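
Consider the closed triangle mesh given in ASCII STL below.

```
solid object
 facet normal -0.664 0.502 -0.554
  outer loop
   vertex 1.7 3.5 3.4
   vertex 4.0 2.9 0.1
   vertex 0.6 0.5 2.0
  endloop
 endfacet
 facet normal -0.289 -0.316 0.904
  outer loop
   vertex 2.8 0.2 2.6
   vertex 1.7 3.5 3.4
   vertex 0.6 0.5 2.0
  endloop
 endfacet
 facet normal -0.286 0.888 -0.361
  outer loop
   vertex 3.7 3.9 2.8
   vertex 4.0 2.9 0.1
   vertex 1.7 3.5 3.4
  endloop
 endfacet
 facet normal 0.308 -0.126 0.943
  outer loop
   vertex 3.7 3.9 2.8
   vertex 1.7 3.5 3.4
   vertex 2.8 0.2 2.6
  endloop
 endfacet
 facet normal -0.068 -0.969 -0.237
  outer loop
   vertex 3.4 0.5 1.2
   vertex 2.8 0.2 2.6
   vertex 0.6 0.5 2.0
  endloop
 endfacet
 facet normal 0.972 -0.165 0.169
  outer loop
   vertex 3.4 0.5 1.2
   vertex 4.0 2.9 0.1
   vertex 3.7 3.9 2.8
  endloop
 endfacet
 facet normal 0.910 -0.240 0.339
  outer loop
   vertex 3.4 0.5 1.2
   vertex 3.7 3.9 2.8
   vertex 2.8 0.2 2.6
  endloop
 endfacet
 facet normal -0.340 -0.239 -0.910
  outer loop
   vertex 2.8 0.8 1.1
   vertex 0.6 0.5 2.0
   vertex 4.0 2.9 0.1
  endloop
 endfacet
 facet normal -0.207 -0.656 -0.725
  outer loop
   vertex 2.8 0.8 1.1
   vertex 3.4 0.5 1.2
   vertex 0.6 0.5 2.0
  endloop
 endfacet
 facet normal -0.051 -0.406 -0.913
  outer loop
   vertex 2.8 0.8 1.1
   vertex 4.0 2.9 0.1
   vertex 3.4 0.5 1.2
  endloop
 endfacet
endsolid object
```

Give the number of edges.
15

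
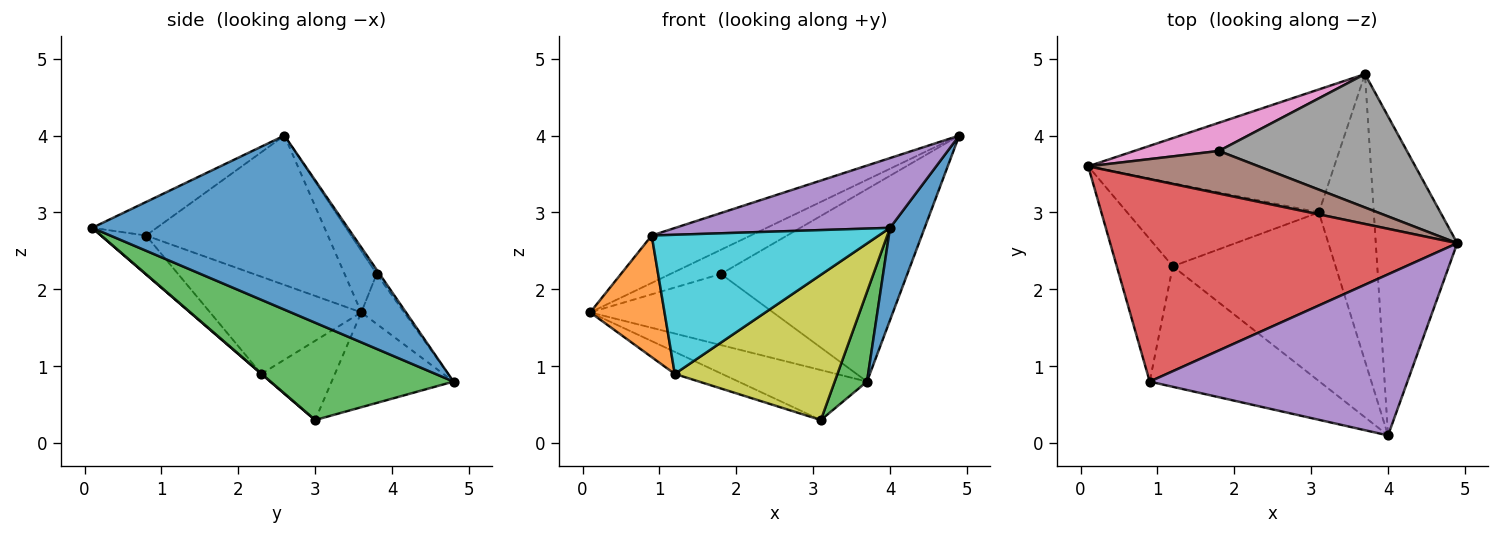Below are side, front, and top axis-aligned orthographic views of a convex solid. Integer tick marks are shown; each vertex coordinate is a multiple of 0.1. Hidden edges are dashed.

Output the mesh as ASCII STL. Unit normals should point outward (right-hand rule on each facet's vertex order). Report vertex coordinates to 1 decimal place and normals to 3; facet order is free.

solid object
 facet normal 0.899 -0.122 -0.421
  outer loop
   vertex 3.7 4.8 0.8
   vertex 4.9 2.6 4.0
   vertex 4.0 0.1 2.8
  endloop
 endfacet
 facet normal -0.336 0.354 -0.873
  outer loop
   vertex 3.1 3.0 0.3
   vertex 0.1 3.6 1.7
   vertex 3.7 4.8 0.8
  endloop
 endfacet
 facet normal 0.861 -0.152 -0.486
  outer loop
   vertex 3.1 3.0 0.3
   vertex 3.7 4.8 0.8
   vertex 4.0 0.1 2.8
  endloop
 endfacet
 facet normal -0.386 0.210 0.898
  outer loop
   vertex 0.9 0.8 2.7
   vertex 4.9 2.6 4.0
   vertex 0.1 3.6 1.7
  endloop
 endfacet
 facet normal -0.119 -0.395 0.911
  outer loop
   vertex 0.9 0.8 2.7
   vertex 4.0 0.1 2.8
   vertex 4.9 2.6 4.0
  endloop
 endfacet
 facet normal -0.299 0.471 0.830
  outer loop
   vertex 1.8 3.8 2.2
   vertex 0.1 3.6 1.7
   vertex 4.9 2.6 4.0
  endloop
 endfacet
 facet normal -0.213 0.908 0.360
  outer loop
   vertex 1.8 3.8 2.2
   vertex 3.7 4.8 0.8
   vertex 0.1 3.6 1.7
  endloop
 endfacet
 facet normal -0.013 0.822 0.570
  outer loop
   vertex 1.8 3.8 2.2
   vertex 4.9 2.6 4.0
   vertex 3.7 4.8 0.8
  endloop
 endfacet
 facet normal 0.001 -0.653 -0.758
  outer loop
   vertex 1.2 2.3 0.9
   vertex 3.1 3.0 0.3
   vertex 4.0 0.1 2.8
  endloop
 endfacet
 facet normal -0.148 -0.748 -0.648
  outer loop
   vertex 1.2 2.3 0.9
   vertex 4.0 0.1 2.8
   vertex 0.9 0.8 2.7
  endloop
 endfacet
 facet normal -0.371 0.238 -0.897
  outer loop
   vertex 1.2 2.3 0.9
   vertex 0.1 3.6 1.7
   vertex 3.1 3.0 0.3
  endloop
 endfacet
 facet normal -0.797 -0.392 -0.459
  outer loop
   vertex 1.2 2.3 0.9
   vertex 0.9 0.8 2.7
   vertex 0.1 3.6 1.7
  endloop
 endfacet
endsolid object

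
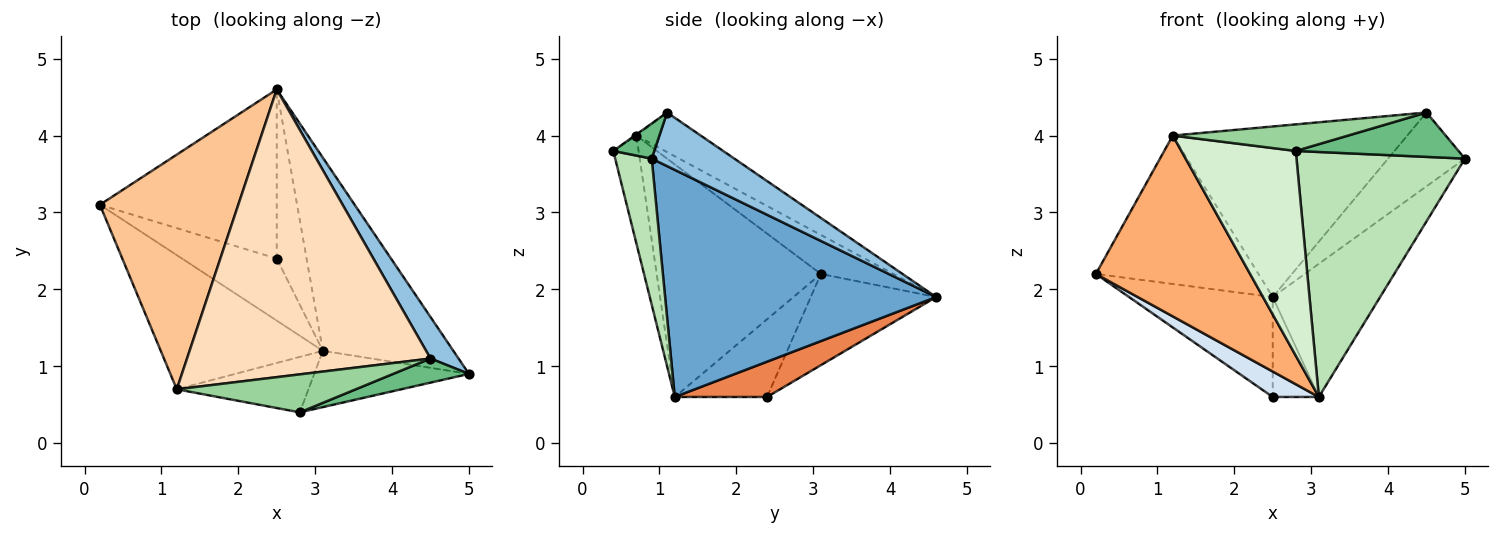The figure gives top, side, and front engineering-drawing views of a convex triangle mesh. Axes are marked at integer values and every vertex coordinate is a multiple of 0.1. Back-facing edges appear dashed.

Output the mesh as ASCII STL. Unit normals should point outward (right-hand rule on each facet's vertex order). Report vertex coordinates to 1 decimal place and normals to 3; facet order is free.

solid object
 facet normal 0.820 0.325 -0.471
  outer loop
   vertex 3.1 1.2 0.6
   vertex 2.5 4.6 1.9
   vertex 5.0 0.9 3.7
  endloop
 endfacet
 facet normal 0.684 0.636 0.358
  outer loop
   vertex 4.5 1.1 4.3
   vertex 5.0 0.9 3.7
   vertex 2.5 4.6 1.9
  endloop
 endfacet
 facet normal -0.406 0.465 -0.787
  outer loop
   vertex 2.5 2.4 0.6
   vertex 0.2 3.1 2.2
   vertex 2.5 4.6 1.9
  endloop
 endfacet
 facet normal -0.605 -0.302 -0.737
  outer loop
   vertex 2.5 2.4 0.6
   vertex 3.1 1.2 0.6
   vertex 0.2 3.1 2.2
  endloop
 endfacet
 facet normal 0.713 0.357 -0.603
  outer loop
   vertex 2.5 2.4 0.6
   vertex 2.5 4.6 1.9
   vertex 3.1 1.2 0.6
  endloop
 endfacet
 facet normal -0.650 -0.610 -0.453
  outer loop
   vertex 1.2 0.7 4.0
   vertex 0.2 3.1 2.2
   vertex 3.1 1.2 0.6
  endloop
 endfacet
 facet normal -0.232 0.520 0.822
  outer loop
   vertex 1.2 0.7 4.0
   vertex 2.5 4.6 1.9
   vertex 0.2 3.1 2.2
  endloop
 endfacet
 facet normal -0.139 0.505 0.852
  outer loop
   vertex 1.2 0.7 4.0
   vertex 4.5 1.1 4.3
   vertex 2.5 4.6 1.9
  endloop
 endfacet
 facet normal 0.216 -0.858 0.466
  outer loop
   vertex 2.8 0.4 3.8
   vertex 5.0 0.9 3.7
   vertex 4.5 1.1 4.3
  endloop
 endfacet
 facet normal -0.005 -0.573 0.819
  outer loop
   vertex 2.8 0.4 3.8
   vertex 4.5 1.1 4.3
   vertex 1.2 0.7 4.0
  endloop
 endfacet
 facet normal 0.207 -0.954 -0.219
  outer loop
   vertex 2.8 0.4 3.8
   vertex 3.1 1.2 0.6
   vertex 5.0 0.9 3.7
  endloop
 endfacet
 facet normal -0.209 -0.944 -0.256
  outer loop
   vertex 2.8 0.4 3.8
   vertex 1.2 0.7 4.0
   vertex 3.1 1.2 0.6
  endloop
 endfacet
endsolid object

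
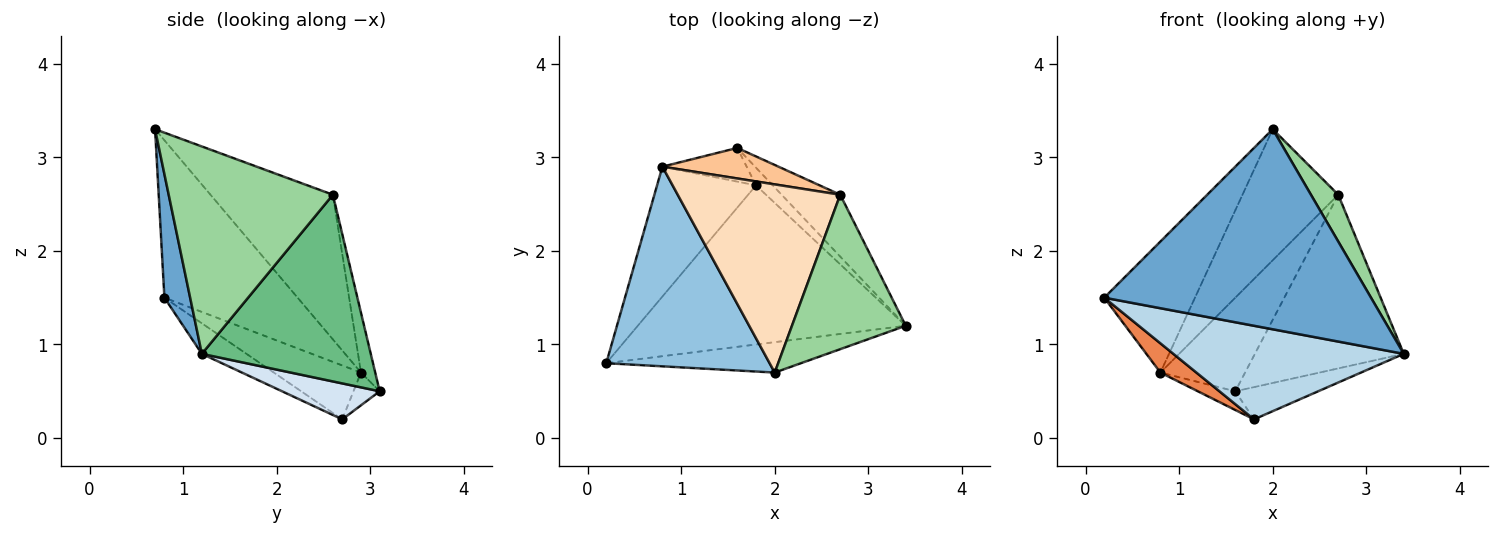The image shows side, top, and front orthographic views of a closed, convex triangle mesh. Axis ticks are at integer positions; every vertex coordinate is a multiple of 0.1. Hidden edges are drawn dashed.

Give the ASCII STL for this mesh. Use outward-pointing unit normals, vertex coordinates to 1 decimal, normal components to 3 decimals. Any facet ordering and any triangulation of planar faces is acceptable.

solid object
 facet normal 0.095 -0.984 -0.150
  outer loop
   vertex 2.0 0.7 3.3
   vertex 0.2 0.8 1.5
   vertex 3.4 1.2 0.9
  endloop
 endfacet
 facet normal -0.627 0.427 0.651
  outer loop
   vertex 0.8 2.9 0.7
   vertex 0.2 0.8 1.5
   vertex 2.0 0.7 3.3
  endloop
 endfacet
 facet normal -0.098 -0.505 -0.858
  outer loop
   vertex 1.8 2.7 0.2
   vertex 3.4 1.2 0.9
   vertex 0.2 0.8 1.5
  endloop
 endfacet
 facet normal 0.718 0.610 -0.335
  outer loop
   vertex 1.8 2.7 0.2
   vertex 1.6 3.1 0.5
   vertex 3.4 1.2 0.9
  endloop
 endfacet
 facet normal -0.469 -0.194 -0.861
  outer loop
   vertex 1.8 2.7 0.2
   vertex 0.2 0.8 1.5
   vertex 0.8 2.9 0.7
  endloop
 endfacet
 facet normal -0.322 0.460 -0.828
  outer loop
   vertex 1.8 2.7 0.2
   vertex 0.8 2.9 0.7
   vertex 1.6 3.1 0.5
  endloop
 endfacet
 facet normal -0.158 0.939 0.306
  outer loop
   vertex 2.7 2.6 2.6
   vertex 1.6 3.1 0.5
   vertex 0.8 2.9 0.7
  endloop
 endfacet
 facet normal -0.590 0.461 0.663
  outer loop
   vertex 2.7 2.6 2.6
   vertex 0.8 2.9 0.7
   vertex 2.0 0.7 3.3
  endloop
 endfacet
 facet normal 0.730 0.644 -0.229
  outer loop
   vertex 2.7 2.6 2.6
   vertex 3.4 1.2 0.9
   vertex 1.6 3.1 0.5
  endloop
 endfacet
 facet normal 0.868 -0.144 0.476
  outer loop
   vertex 2.7 2.6 2.6
   vertex 2.0 0.7 3.3
   vertex 3.4 1.2 0.9
  endloop
 endfacet
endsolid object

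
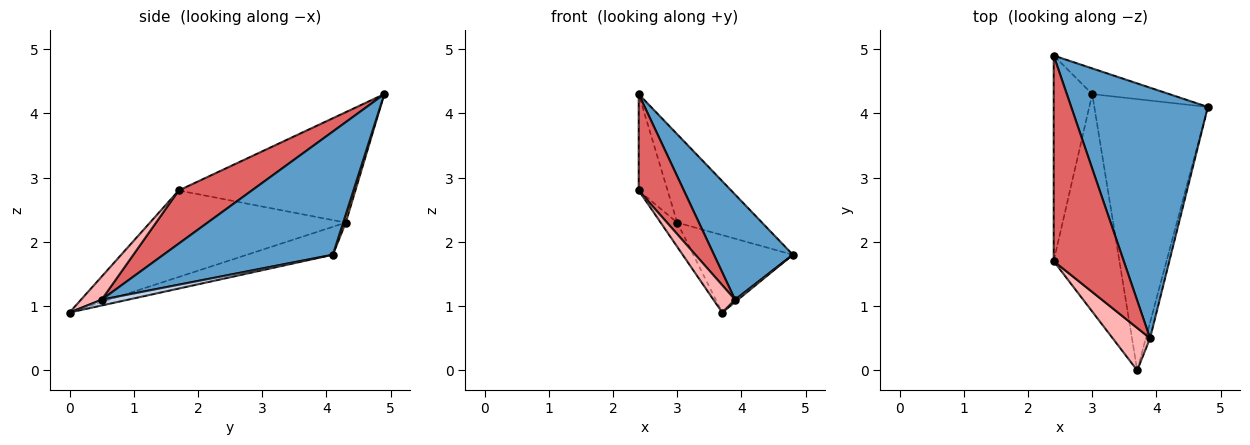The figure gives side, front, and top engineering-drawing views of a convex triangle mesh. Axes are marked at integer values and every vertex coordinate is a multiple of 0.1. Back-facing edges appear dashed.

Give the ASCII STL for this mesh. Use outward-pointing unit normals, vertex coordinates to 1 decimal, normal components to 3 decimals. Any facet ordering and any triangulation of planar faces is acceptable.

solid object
 facet normal 0.639 -0.298 0.709
  outer loop
   vertex 3.9 0.5 1.1
   vertex 4.8 4.1 1.8
   vertex 2.4 4.9 4.3
  endloop
 endfacet
 facet normal 0.805 -0.087 -0.587
  outer loop
   vertex 3.9 0.5 1.1
   vertex 3.7 0.0 0.9
   vertex 4.8 4.1 1.8
  endloop
 endfacet
 facet normal 0.029 0.960 -0.279
  outer loop
   vertex 3.0 4.3 2.3
   vertex 2.4 4.9 4.3
   vertex 4.8 4.1 1.8
  endloop
 endfacet
 facet normal -0.230 0.267 -0.936
  outer loop
   vertex 3.0 4.3 2.3
   vertex 4.8 4.1 1.8
   vertex 3.7 0.0 0.9
  endloop
 endfacet
 facet normal -0.933 0.153 -0.326
  outer loop
   vertex 2.4 1.7 2.8
   vertex 2.4 4.9 4.3
   vertex 3.0 4.3 2.3
  endloop
 endfacet
 facet normal -0.794 0.067 -0.604
  outer loop
   vertex 2.4 1.7 2.8
   vertex 3.0 4.3 2.3
   vertex 3.7 0.0 0.9
  endloop
 endfacet
 facet normal 0.566 -0.350 0.746
  outer loop
   vertex 2.4 1.7 2.8
   vertex 3.9 0.5 1.1
   vertex 2.4 4.9 4.3
  endloop
 endfacet
 facet normal 0.460 -0.482 0.746
  outer loop
   vertex 2.4 1.7 2.8
   vertex 3.7 0.0 0.9
   vertex 3.9 0.5 1.1
  endloop
 endfacet
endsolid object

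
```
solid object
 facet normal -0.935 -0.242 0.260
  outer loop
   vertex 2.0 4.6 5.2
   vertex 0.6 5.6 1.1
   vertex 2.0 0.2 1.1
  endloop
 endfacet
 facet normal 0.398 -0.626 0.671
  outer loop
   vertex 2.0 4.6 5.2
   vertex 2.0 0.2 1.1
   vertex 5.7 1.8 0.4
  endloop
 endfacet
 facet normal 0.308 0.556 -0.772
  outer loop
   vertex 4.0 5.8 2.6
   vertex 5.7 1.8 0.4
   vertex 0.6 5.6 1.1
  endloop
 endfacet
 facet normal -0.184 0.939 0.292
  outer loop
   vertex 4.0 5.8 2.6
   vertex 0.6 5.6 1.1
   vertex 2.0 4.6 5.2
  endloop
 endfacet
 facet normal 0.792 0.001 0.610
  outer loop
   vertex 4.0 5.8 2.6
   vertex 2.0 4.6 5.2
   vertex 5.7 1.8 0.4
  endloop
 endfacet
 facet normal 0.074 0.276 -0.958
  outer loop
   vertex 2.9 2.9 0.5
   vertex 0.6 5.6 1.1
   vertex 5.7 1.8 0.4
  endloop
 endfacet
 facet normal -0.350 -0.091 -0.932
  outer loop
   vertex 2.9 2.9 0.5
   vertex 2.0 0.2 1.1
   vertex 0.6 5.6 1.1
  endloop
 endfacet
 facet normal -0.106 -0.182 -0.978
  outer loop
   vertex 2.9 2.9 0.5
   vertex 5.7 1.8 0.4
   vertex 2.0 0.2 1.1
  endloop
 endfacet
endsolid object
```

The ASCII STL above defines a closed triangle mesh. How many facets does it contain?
8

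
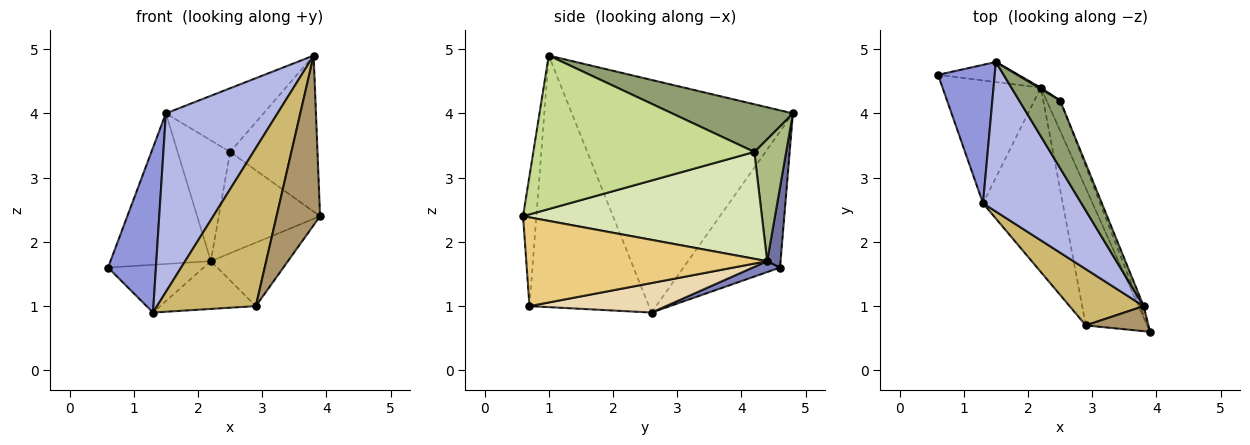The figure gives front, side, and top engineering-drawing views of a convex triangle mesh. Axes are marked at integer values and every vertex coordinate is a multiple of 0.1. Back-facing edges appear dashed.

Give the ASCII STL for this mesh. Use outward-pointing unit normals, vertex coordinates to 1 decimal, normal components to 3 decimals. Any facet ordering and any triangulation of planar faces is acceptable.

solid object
 facet normal 0.131 0.983 -0.131
  outer loop
   vertex 2.2 4.4 1.7
   vertex 0.6 4.6 1.6
   vertex 1.5 4.8 4.0
  endloop
 endfacet
 facet normal 0.103 0.361 -0.927
  outer loop
   vertex 1.3 2.6 0.9
   vertex 0.6 4.6 1.6
   vertex 2.2 4.4 1.7
  endloop
 endfacet
 facet normal -0.839 -0.416 0.349
  outer loop
   vertex 1.3 2.6 0.9
   vertex 1.5 4.8 4.0
   vertex 0.6 4.6 1.6
  endloop
 endfacet
 facet normal -0.835 -0.422 0.353
  outer loop
   vertex 1.3 2.6 0.9
   vertex 3.8 1.0 4.9
   vertex 1.5 4.8 4.0
  endloop
 endfacet
 facet normal 0.647 0.523 0.555
  outer loop
   vertex 2.5 4.2 3.4
   vertex 1.5 4.8 4.0
   vertex 3.8 1.0 4.9
  endloop
 endfacet
 facet normal 0.518 0.855 0.009
  outer loop
   vertex 2.5 4.2 3.4
   vertex 2.2 4.4 1.7
   vertex 1.5 4.8 4.0
  endloop
 endfacet
 facet normal 0.930 0.368 -0.022
  outer loop
   vertex 2.5 4.2 3.4
   vertex 3.8 1.0 4.9
   vertex 3.9 0.6 2.4
  endloop
 endfacet
 facet normal 0.914 0.388 -0.116
  outer loop
   vertex 2.5 4.2 3.4
   vertex 3.9 0.6 2.4
   vertex 2.2 4.4 1.7
  endloop
 endfacet
 facet normal -0.290 -0.947 0.140
  outer loop
   vertex 2.9 0.7 1.0
   vertex 3.9 0.6 2.4
   vertex 3.8 1.0 4.9
  endloop
 endfacet
 facet normal -0.752 -0.621 0.221
  outer loop
   vertex 2.9 0.7 1.0
   vertex 3.8 1.0 4.9
   vertex 1.3 2.6 0.9
  endloop
 endfacet
 facet normal 0.795 0.255 -0.550
  outer loop
   vertex 2.9 0.7 1.0
   vertex 2.2 4.4 1.7
   vertex 3.9 0.6 2.4
  endloop
 endfacet
 facet normal 0.337 0.236 -0.911
  outer loop
   vertex 2.9 0.7 1.0
   vertex 1.3 2.6 0.9
   vertex 2.2 4.4 1.7
  endloop
 endfacet
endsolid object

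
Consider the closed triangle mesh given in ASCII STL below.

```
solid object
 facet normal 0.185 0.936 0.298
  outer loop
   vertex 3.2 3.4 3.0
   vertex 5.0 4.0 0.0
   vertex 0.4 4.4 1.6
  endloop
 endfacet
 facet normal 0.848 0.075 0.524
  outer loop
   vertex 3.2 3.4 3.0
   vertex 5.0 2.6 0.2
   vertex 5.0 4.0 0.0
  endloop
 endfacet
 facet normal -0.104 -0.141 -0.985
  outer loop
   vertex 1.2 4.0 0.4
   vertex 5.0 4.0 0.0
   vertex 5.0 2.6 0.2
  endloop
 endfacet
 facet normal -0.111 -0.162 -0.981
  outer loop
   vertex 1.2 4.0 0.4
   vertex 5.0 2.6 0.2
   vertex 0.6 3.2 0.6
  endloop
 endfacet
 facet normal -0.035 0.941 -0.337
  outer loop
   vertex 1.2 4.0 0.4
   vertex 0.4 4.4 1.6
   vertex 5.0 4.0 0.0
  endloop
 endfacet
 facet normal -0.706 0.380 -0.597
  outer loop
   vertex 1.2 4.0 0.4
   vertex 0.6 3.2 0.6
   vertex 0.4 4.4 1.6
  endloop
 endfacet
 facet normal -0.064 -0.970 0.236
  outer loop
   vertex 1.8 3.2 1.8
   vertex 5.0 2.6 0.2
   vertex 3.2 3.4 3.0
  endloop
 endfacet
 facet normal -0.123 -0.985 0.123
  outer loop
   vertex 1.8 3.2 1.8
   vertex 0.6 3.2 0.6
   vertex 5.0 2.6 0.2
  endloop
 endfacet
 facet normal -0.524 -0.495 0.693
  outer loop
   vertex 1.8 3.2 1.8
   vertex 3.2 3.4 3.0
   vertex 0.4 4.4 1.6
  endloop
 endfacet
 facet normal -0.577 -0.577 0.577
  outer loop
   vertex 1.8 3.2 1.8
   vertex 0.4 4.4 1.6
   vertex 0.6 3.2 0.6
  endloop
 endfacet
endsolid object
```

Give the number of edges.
15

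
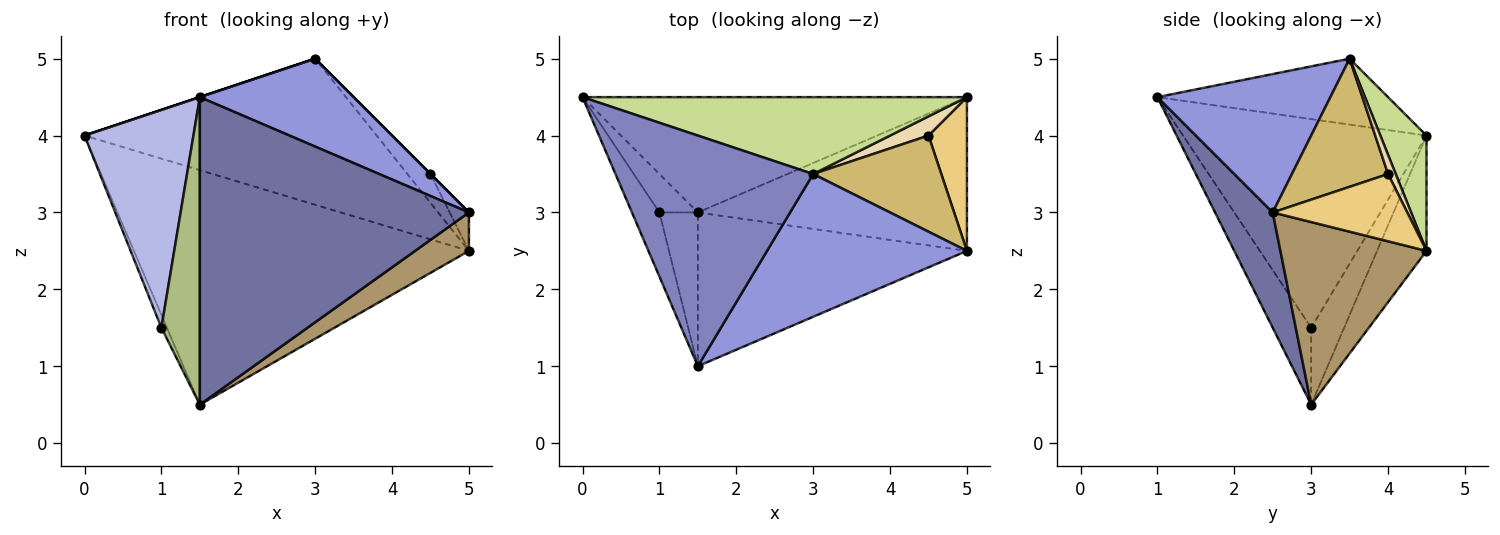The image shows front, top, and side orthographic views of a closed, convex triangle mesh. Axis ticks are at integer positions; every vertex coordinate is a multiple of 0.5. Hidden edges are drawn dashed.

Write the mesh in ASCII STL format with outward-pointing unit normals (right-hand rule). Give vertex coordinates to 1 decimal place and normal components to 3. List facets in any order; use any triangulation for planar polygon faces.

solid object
 facet normal 0.188 -0.878 -0.439
  outer loop
   vertex 1.5 3.0 0.5
   vertex 5.0 2.5 3.0
   vertex 1.5 1.0 4.5
  endloop
 endfacet
 facet normal -0.316 0.000 0.949
  outer loop
   vertex 3.0 3.5 5.0
   vertex 0.0 4.5 4.0
   vertex 1.5 1.0 4.5
  endloop
 endfacet
 facet normal 0.508 -0.451 0.734
  outer loop
   vertex 3.0 3.5 5.0
   vertex 1.5 1.0 4.5
   vertex 5.0 2.5 3.0
  endloop
 endfacet
 facet normal -0.906 -0.405 -0.119
  outer loop
   vertex 1.0 3.0 1.5
   vertex 1.5 1.0 4.5
   vertex 0.0 4.5 4.0
  endloop
 endfacet
 facet normal -0.885 0.147 -0.442
  outer loop
   vertex 1.0 3.0 1.5
   vertex 0.0 4.5 4.0
   vertex 1.5 3.0 0.5
  endloop
 endfacet
 facet normal -0.667 -0.667 -0.333
  outer loop
   vertex 1.0 3.0 1.5
   vertex 1.5 3.0 0.5
   vertex 1.5 1.0 4.5
  endloop
 endfacet
 facet normal 0.138 0.876 0.461
  outer loop
   vertex 5.0 4.5 2.5
   vertex 0.0 4.5 4.0
   vertex 3.0 3.5 5.0
  endloop
 endfacet
 facet normal -0.131 0.890 -0.438
  outer loop
   vertex 5.0 4.5 2.5
   vertex 1.5 3.0 0.5
   vertex 0.0 4.5 4.0
  endloop
 endfacet
 facet normal 0.550 -0.203 -0.810
  outer loop
   vertex 5.0 4.5 2.5
   vertex 5.0 2.5 3.0
   vertex 1.5 3.0 0.5
  endloop
 endfacet
 facet normal 0.707 0.000 0.707
  outer loop
   vertex 4.5 4.0 3.5
   vertex 3.0 3.5 5.0
   vertex 5.0 2.5 3.0
  endloop
 endfacet
 facet normal 0.862 0.123 0.492
  outer loop
   vertex 4.5 4.0 3.5
   vertex 5.0 2.5 3.0
   vertex 5.0 4.5 2.5
  endloop
 endfacet
 facet normal 0.267 0.802 0.535
  outer loop
   vertex 4.5 4.0 3.5
   vertex 5.0 4.5 2.5
   vertex 3.0 3.5 5.0
  endloop
 endfacet
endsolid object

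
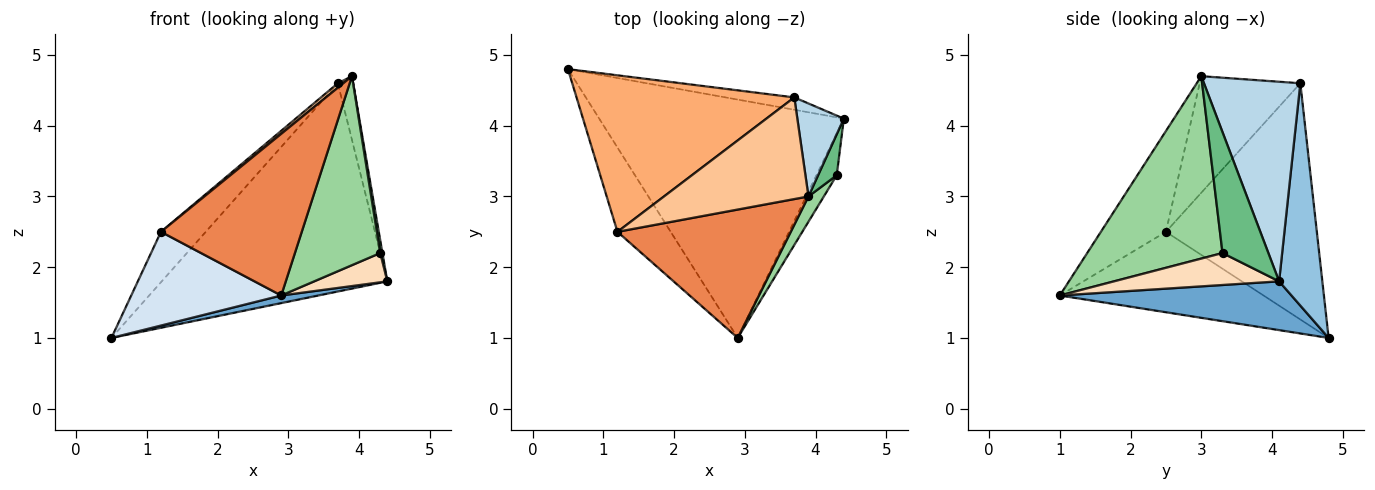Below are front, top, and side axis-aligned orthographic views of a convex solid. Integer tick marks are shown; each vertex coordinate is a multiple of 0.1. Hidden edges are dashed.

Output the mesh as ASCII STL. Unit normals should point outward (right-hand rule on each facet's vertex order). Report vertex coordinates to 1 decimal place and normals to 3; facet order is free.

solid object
 facet normal 0.195 -0.031 -0.980
  outer loop
   vertex 2.9 1.0 1.6
   vertex 0.5 4.8 1.0
   vertex 4.4 4.1 1.8
  endloop
 endfacet
 facet normal 0.188 0.980 -0.058
  outer loop
   vertex 3.7 4.4 4.6
   vertex 4.4 4.1 1.8
   vertex 0.5 4.8 1.0
  endloop
 endfacet
 facet normal 0.962 0.153 0.224
  outer loop
   vertex 3.7 4.4 4.6
   vertex 3.9 3.0 4.7
   vertex 4.4 4.1 1.8
  endloop
 endfacet
 facet normal -0.711 -0.523 -0.470
  outer loop
   vertex 1.2 2.5 2.5
   vertex 0.5 4.8 1.0
   vertex 2.9 1.0 1.6
  endloop
 endfacet
 facet normal -0.340 -0.736 0.585
  outer loop
   vertex 1.2 2.5 2.5
   vertex 2.9 1.0 1.6
   vertex 3.9 3.0 4.7
  endloop
 endfacet
 facet normal -0.718 0.213 0.662
  outer loop
   vertex 1.2 2.5 2.5
   vertex 3.7 4.4 4.6
   vertex 0.5 4.8 1.0
  endloop
 endfacet
 facet normal -0.628 -0.034 0.778
  outer loop
   vertex 1.2 2.5 2.5
   vertex 3.9 3.0 4.7
   vertex 3.7 4.4 4.6
  endloop
 endfacet
 facet normal 0.791 -0.350 -0.503
  outer loop
   vertex 4.3 3.3 2.2
   vertex 2.9 1.0 1.6
   vertex 4.4 4.1 1.8
  endloop
 endfacet
 facet normal 0.987 -0.047 0.152
  outer loop
   vertex 4.3 3.3 2.2
   vertex 4.4 4.1 1.8
   vertex 3.9 3.0 4.7
  endloop
 endfacet
 facet normal 0.844 -0.532 0.071
  outer loop
   vertex 4.3 3.3 2.2
   vertex 3.9 3.0 4.7
   vertex 2.9 1.0 1.6
  endloop
 endfacet
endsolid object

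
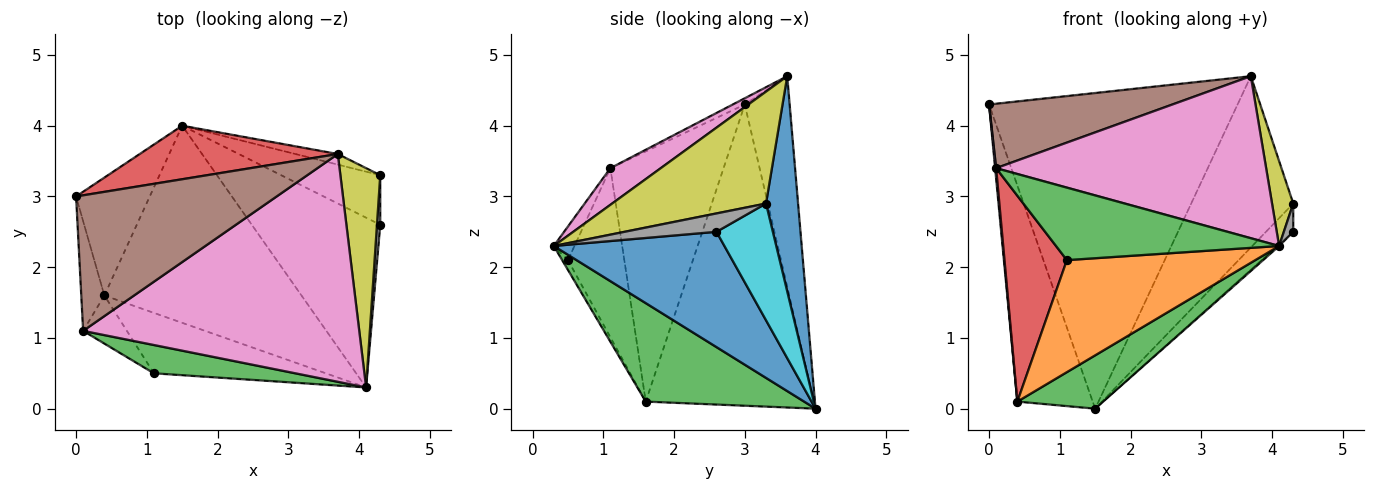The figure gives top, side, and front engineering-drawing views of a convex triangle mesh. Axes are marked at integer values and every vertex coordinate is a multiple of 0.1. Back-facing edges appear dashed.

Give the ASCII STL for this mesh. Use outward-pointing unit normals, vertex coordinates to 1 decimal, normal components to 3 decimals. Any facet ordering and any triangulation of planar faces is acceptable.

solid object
 facet normal 0.668 0.007 -0.744
  outer loop
   vertex 1.5 4.0 0.0
   vertex 4.3 2.6 2.5
   vertex 4.1 0.3 2.3
  endloop
 endfacet
 facet normal -0.891 0.399 -0.218
  outer loop
   vertex 0.4 1.6 0.1
   vertex 0.0 3.0 4.3
   vertex 1.5 4.0 0.0
  endloop
 endfacet
 facet normal 0.434 -0.235 -0.869
  outer loop
   vertex 0.4 1.6 0.1
   vertex 1.5 4.0 0.0
   vertex 4.1 0.3 2.3
  endloop
 endfacet
 facet normal -0.175 0.971 0.165
  outer loop
   vertex 3.7 3.6 4.7
   vertex 1.5 4.0 0.0
   vertex 0.0 3.0 4.3
  endloop
 endfacet
 facet normal -0.996 -0.009 -0.092
  outer loop
   vertex 0.1 1.1 3.4
   vertex 0.0 3.0 4.3
   vertex 0.4 1.6 0.1
  endloop
 endfacet
 facet normal -0.028 -0.429 0.903
  outer loop
   vertex 0.1 1.1 3.4
   vertex 3.7 3.6 4.7
   vertex 0.0 3.0 4.3
  endloop
 endfacet
 facet normal 0.108 -0.576 0.810
  outer loop
   vertex 0.1 1.1 3.4
   vertex 4.1 0.3 2.3
   vertex 3.7 3.6 4.7
  endloop
 endfacet
 facet normal 0.979 -0.100 0.176
  outer loop
   vertex 4.3 3.3 2.9
   vertex 4.1 0.3 2.3
   vertex 4.3 2.6 2.5
  endloop
 endfacet
 facet normal 0.934 -0.129 0.333
  outer loop
   vertex 4.3 3.3 2.9
   vertex 3.7 3.6 4.7
   vertex 4.1 0.3 2.3
  endloop
 endfacet
 facet normal 0.715 0.347 -0.607
  outer loop
   vertex 4.3 3.3 2.9
   vertex 4.3 2.6 2.5
   vertex 1.5 4.0 0.0
  endloop
 endfacet
 facet normal 0.299 0.952 -0.059
  outer loop
   vertex 4.3 3.3 2.9
   vertex 1.5 4.0 0.0
   vertex 3.7 3.6 4.7
  endloop
 endfacet
 facet normal -0.027 -0.880 -0.474
  outer loop
   vertex 1.1 0.5 2.1
   vertex 0.4 1.6 0.1
   vertex 4.1 0.3 2.3
  endloop
 endfacet
 facet normal -0.086 -0.928 0.362
  outer loop
   vertex 1.1 0.5 2.1
   vertex 4.1 0.3 2.3
   vertex 0.1 1.1 3.4
  endloop
 endfacet
 facet normal -0.661 -0.731 -0.171
  outer loop
   vertex 1.1 0.5 2.1
   vertex 0.1 1.1 3.4
   vertex 0.4 1.6 0.1
  endloop
 endfacet
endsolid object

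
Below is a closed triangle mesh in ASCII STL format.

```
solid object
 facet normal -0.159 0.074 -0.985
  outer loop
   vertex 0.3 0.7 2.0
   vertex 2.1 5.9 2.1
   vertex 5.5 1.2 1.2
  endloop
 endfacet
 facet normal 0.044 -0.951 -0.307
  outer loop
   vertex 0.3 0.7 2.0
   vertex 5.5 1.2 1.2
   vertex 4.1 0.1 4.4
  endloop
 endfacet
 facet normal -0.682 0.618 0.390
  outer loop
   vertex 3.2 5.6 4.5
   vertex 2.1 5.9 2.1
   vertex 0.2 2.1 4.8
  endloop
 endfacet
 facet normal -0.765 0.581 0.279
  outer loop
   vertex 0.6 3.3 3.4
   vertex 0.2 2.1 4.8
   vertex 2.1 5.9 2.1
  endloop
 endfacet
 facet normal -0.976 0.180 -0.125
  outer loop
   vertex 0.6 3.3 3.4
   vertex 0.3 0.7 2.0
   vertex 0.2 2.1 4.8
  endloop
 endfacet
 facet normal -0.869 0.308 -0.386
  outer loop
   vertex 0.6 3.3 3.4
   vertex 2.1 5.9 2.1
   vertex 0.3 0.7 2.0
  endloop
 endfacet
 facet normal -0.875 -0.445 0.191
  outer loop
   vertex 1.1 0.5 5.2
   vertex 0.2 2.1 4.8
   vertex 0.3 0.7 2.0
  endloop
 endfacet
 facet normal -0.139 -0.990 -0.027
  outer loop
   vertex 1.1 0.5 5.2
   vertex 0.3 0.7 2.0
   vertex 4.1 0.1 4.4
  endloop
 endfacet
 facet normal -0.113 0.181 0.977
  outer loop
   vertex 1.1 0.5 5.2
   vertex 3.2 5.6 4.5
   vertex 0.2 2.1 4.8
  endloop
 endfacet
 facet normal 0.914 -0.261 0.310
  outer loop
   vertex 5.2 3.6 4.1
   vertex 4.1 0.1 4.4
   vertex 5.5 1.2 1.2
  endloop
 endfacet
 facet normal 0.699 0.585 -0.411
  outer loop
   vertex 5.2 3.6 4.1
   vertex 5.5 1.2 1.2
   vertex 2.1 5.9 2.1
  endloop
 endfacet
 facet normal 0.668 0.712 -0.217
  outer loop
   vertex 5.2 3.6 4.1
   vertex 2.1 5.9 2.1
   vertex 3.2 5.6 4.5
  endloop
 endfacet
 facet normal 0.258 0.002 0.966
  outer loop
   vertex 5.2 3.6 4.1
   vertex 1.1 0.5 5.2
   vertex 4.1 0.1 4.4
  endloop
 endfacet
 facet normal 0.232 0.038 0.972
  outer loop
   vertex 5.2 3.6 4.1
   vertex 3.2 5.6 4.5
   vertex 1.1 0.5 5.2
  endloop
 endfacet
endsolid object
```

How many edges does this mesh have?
21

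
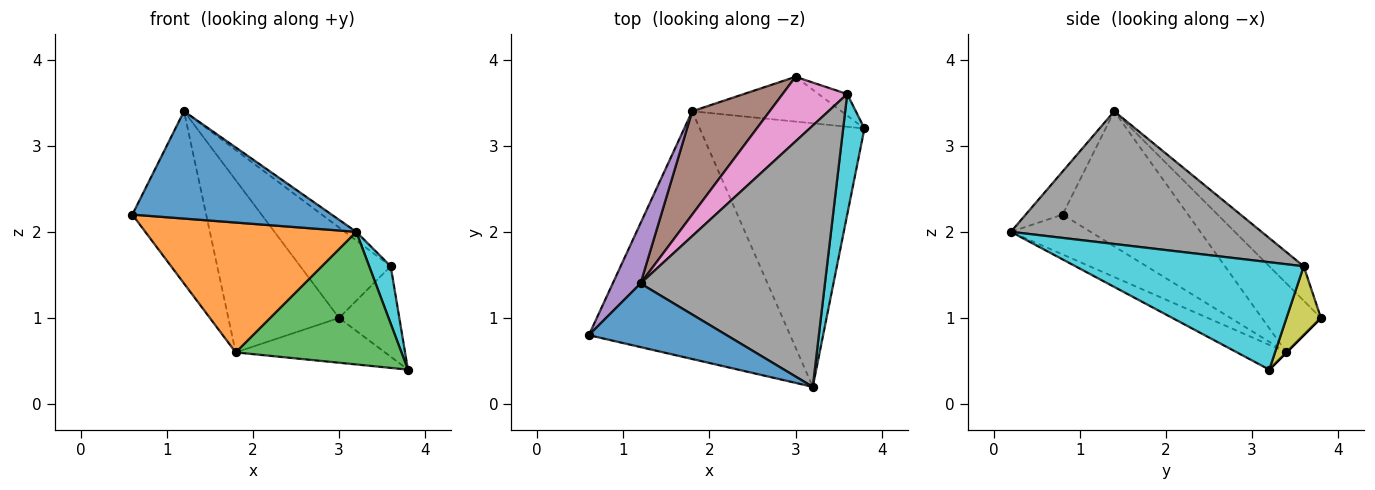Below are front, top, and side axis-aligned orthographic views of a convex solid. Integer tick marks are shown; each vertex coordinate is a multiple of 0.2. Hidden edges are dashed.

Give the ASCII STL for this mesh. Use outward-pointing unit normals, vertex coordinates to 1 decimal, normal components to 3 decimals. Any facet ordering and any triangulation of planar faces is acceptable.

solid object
 facet normal -0.157 -0.850 0.503
  outer loop
   vertex 1.2 1.4 3.4
   vertex 0.6 0.8 2.2
   vertex 3.2 0.2 2.0
  endloop
 endfacet
 facet normal -0.173 -0.457 -0.872
  outer loop
   vertex 1.8 3.4 0.6
   vertex 3.2 0.2 2.0
   vertex 0.6 0.8 2.2
  endloop
 endfacet
 facet normal -0.133 -0.446 -0.885
  outer loop
   vertex 1.8 3.4 0.6
   vertex 3.8 3.2 0.4
   vertex 3.2 0.2 2.0
  endloop
 endfacet
 facet normal 0.000 0.707 -0.707
  outer loop
   vertex 1.8 3.4 0.6
   vertex 3.0 3.8 1.0
   vertex 3.8 3.2 0.4
  endloop
 endfacet
 facet normal -0.849 0.499 0.175
  outer loop
   vertex 1.8 3.4 0.6
   vertex 0.6 0.8 2.2
   vertex 1.2 1.4 3.4
  endloop
 endfacet
 facet normal -0.416 0.780 0.468
  outer loop
   vertex 1.8 3.4 0.6
   vertex 1.2 1.4 3.4
   vertex 3.0 3.8 1.0
  endloop
 endfacet
 facet normal -0.296 0.777 0.555
  outer loop
   vertex 3.6 3.6 1.6
   vertex 3.0 3.8 1.0
   vertex 1.2 1.4 3.4
  endloop
 endfacet
 facet normal 0.584 0.027 0.811
  outer loop
   vertex 3.6 3.6 1.6
   vertex 1.2 1.4 3.4
   vertex 3.2 0.2 2.0
  endloop
 endfacet
 facet normal 0.486 0.850 -0.202
  outer loop
   vertex 3.6 3.6 1.6
   vertex 3.8 3.2 0.4
   vertex 3.0 3.8 1.0
  endloop
 endfacet
 facet normal 0.977 -0.092 0.194
  outer loop
   vertex 3.6 3.6 1.6
   vertex 3.2 0.2 2.0
   vertex 3.8 3.2 0.4
  endloop
 endfacet
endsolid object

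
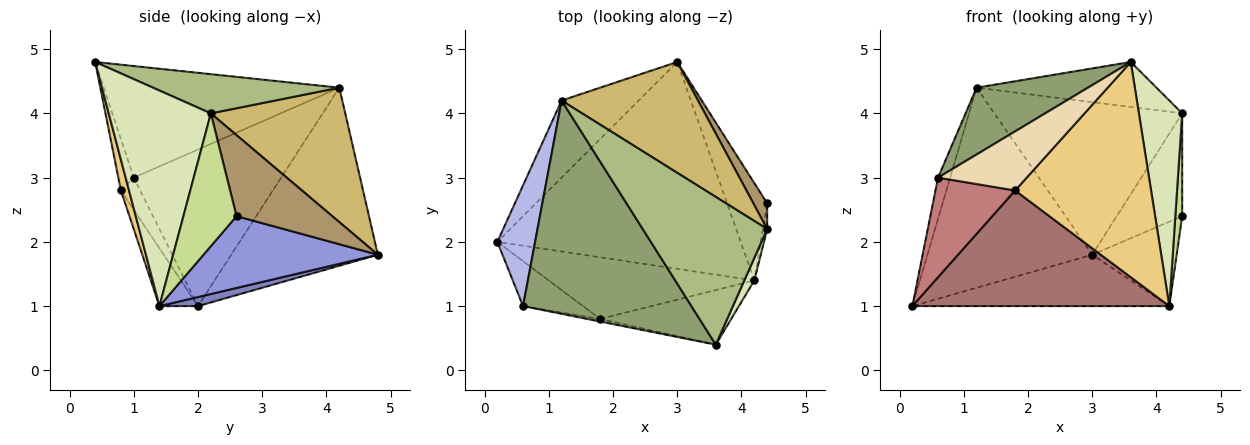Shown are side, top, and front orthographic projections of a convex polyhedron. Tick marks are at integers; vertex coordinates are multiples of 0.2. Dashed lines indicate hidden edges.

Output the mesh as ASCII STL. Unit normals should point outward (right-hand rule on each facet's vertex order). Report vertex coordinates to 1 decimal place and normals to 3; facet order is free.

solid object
 facet normal -0.639 0.718 -0.277
  outer loop
   vertex 1.2 4.2 4.4
   vertex 3.0 4.8 1.8
   vertex 0.2 2.0 1.0
  endloop
 endfacet
 facet normal 0.036 0.241 -0.970
  outer loop
   vertex 4.2 1.4 1.0
   vertex 0.2 2.0 1.0
   vertex 3.0 4.8 1.8
  endloop
 endfacet
 facet normal 0.804 0.389 -0.449
  outer loop
   vertex 4.2 1.4 1.0
   vertex 3.0 4.8 1.8
   vertex 4.4 2.6 2.4
  endloop
 endfacet
 facet normal -0.969 0.080 0.234
  outer loop
   vertex 0.6 1.0 3.0
   vertex 1.2 4.2 4.4
   vertex 0.2 2.0 1.0
  endloop
 endfacet
 facet normal -0.534 -0.253 0.807
  outer loop
   vertex 0.6 1.0 3.0
   vertex 3.6 0.4 4.8
   vertex 1.2 4.2 4.4
  endloop
 endfacet
 facet normal 0.289 0.279 0.916
  outer loop
   vertex 4.4 2.2 4.0
   vertex 1.2 4.2 4.4
   vertex 3.6 0.4 4.8
  endloop
 endfacet
 facet normal 0.991 -0.128 -0.032
  outer loop
   vertex 4.4 2.2 4.0
   vertex 4.2 1.4 1.0
   vertex 4.4 2.6 2.4
  endloop
 endfacet
 facet normal 0.920 -0.390 0.043
  outer loop
   vertex 4.4 2.2 4.0
   vertex 3.6 0.4 4.8
   vertex 4.2 1.4 1.0
  endloop
 endfacet
 facet normal 0.818 0.558 0.140
  outer loop
   vertex 4.4 2.2 4.0
   vertex 4.4 2.6 2.4
   vertex 3.0 4.8 1.8
  endloop
 endfacet
 facet normal 0.501 0.700 0.509
  outer loop
   vertex 4.4 2.2 4.0
   vertex 3.0 4.8 1.8
   vertex 1.2 4.2 4.4
  endloop
 endfacet
 facet normal 0.058 -0.968 -0.246
  outer loop
   vertex 1.8 0.8 2.8
   vertex 4.2 1.4 1.0
   vertex 3.6 0.4 4.8
  endloop
 endfacet
 facet normal -0.171 -0.984 -0.043
  outer loop
   vertex 1.8 0.8 2.8
   vertex 3.6 0.4 4.8
   vertex 0.6 1.0 3.0
  endloop
 endfacet
 facet normal -0.131 -0.875 -0.467
  outer loop
   vertex 1.8 0.8 2.8
   vertex 0.2 2.0 1.0
   vertex 4.2 1.4 1.0
  endloop
 endfacet
 facet normal -0.215 -0.890 -0.402
  outer loop
   vertex 1.8 0.8 2.8
   vertex 0.6 1.0 3.0
   vertex 0.2 2.0 1.0
  endloop
 endfacet
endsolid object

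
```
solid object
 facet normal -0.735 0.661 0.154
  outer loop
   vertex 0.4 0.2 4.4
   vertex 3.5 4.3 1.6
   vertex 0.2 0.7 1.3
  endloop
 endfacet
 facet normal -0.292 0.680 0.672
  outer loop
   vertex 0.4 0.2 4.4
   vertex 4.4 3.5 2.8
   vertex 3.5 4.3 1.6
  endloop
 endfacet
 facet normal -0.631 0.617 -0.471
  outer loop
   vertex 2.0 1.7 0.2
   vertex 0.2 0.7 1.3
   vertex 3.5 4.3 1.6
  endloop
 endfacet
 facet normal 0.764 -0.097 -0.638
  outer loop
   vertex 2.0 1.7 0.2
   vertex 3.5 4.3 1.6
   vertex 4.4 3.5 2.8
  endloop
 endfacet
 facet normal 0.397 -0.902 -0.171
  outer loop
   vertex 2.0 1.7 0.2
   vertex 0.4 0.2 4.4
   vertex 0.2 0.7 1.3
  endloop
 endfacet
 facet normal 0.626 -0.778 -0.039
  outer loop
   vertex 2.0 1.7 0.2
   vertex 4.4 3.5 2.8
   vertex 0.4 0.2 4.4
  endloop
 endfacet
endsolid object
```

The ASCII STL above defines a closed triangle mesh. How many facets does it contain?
6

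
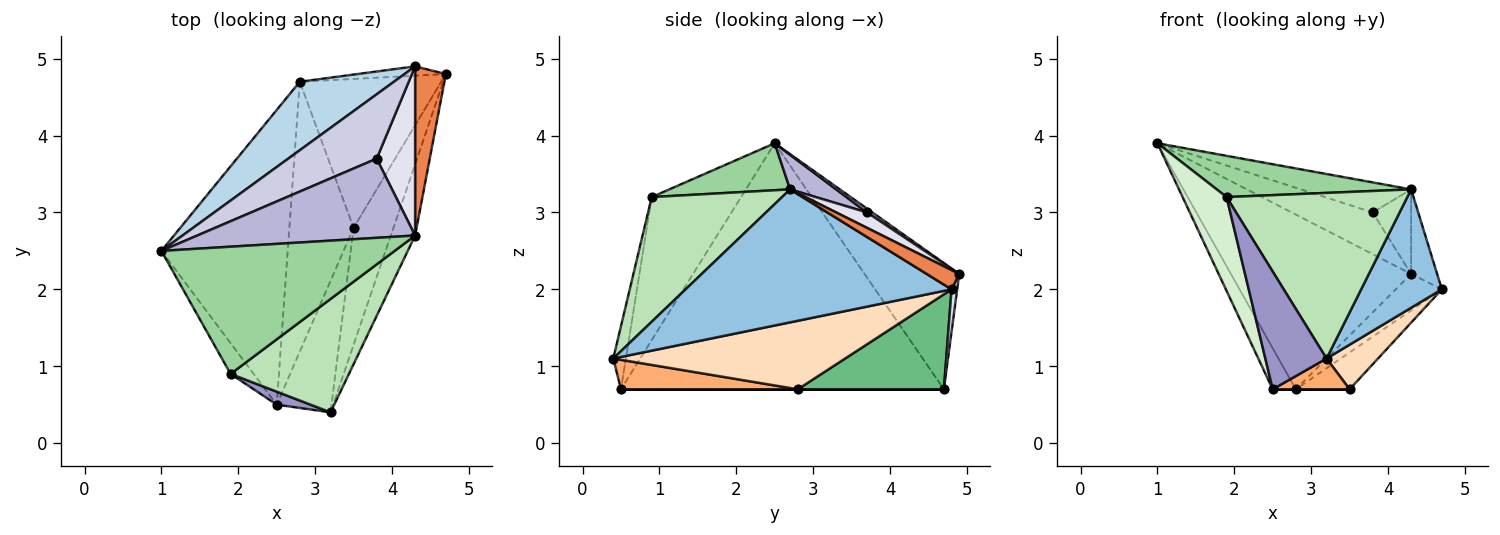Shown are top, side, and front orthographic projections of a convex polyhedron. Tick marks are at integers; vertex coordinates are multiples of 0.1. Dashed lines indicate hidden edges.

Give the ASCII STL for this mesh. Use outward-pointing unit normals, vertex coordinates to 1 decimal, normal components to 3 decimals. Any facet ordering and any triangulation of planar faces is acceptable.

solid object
 facet normal -0.888 0.063 -0.456
  outer loop
   vertex 2.8 4.7 0.7
   vertex 2.5 0.5 0.7
   vertex 1.0 2.5 3.9
  endloop
 endfacet
 facet normal 0.943 -0.286 -0.172
  outer loop
   vertex 4.3 2.7 3.3
   vertex 3.2 0.4 1.1
   vertex 4.7 4.8 2.0
  endloop
 endfacet
 facet normal -0.439 0.836 0.328
  outer loop
   vertex 4.3 4.9 2.2
   vertex 2.8 4.7 0.7
   vertex 1.0 2.5 3.9
  endloop
 endfacet
 facet normal 0.118 0.962 -0.246
  outer loop
   vertex 4.3 4.9 2.2
   vertex 4.7 4.8 2.0
   vertex 2.8 4.7 0.7
  endloop
 endfacet
 facet normal 0.488 0.390 0.781
  outer loop
   vertex 4.3 4.9 2.2
   vertex 4.3 2.7 3.3
   vertex 4.7 4.8 2.0
  endloop
 endfacet
 facet normal 0.464 -0.202 -0.863
  outer loop
   vertex 3.5 2.8 0.7
   vertex 3.2 0.4 1.1
   vertex 2.5 0.5 0.7
  endloop
 endfacet
 facet normal 0.000 0.000 -1.000
  outer loop
   vertex 3.5 2.8 0.7
   vertex 2.5 0.5 0.7
   vertex 2.8 4.7 0.7
  endloop
 endfacet
 facet normal 0.849 -0.188 -0.494
  outer loop
   vertex 3.5 2.8 0.7
   vertex 4.7 4.8 2.0
   vertex 3.2 0.4 1.1
  endloop
 endfacet
 facet normal 0.546 0.201 -0.813
  outer loop
   vertex 3.5 2.8 0.7
   vertex 2.8 4.7 0.7
   vertex 4.7 4.8 2.0
  endloop
 endfacet
 facet normal 0.188 -0.303 0.934
  outer loop
   vertex 1.9 0.9 3.2
   vertex 4.3 2.7 3.3
   vertex 1.0 2.5 3.9
  endloop
 endfacet
 facet normal 0.512 -0.709 0.485
  outer loop
   vertex 1.9 0.9 3.2
   vertex 3.2 0.4 1.1
   vertex 4.3 2.7 3.3
  endloop
 endfacet
 facet normal -0.888 -0.437 -0.143
  outer loop
   vertex 1.9 0.9 3.2
   vertex 1.0 2.5 3.9
   vertex 2.5 0.5 0.7
  endloop
 endfacet
 facet normal -0.201 -0.974 0.108
  outer loop
   vertex 1.9 0.9 3.2
   vertex 2.5 0.5 0.7
   vertex 3.2 0.4 1.1
  endloop
 endfacet
 facet normal 0.147 0.351 0.925
  outer loop
   vertex 3.8 3.7 3.0
   vertex 1.0 2.5 3.9
   vertex 4.3 2.7 3.3
  endloop
 endfacet
 facet normal 0.036 0.544 0.838
  outer loop
   vertex 3.8 3.7 3.0
   vertex 4.3 4.9 2.2
   vertex 1.0 2.5 3.9
  endloop
 endfacet
 facet normal 0.337 0.421 0.842
  outer loop
   vertex 3.8 3.7 3.0
   vertex 4.3 2.7 3.3
   vertex 4.3 4.9 2.2
  endloop
 endfacet
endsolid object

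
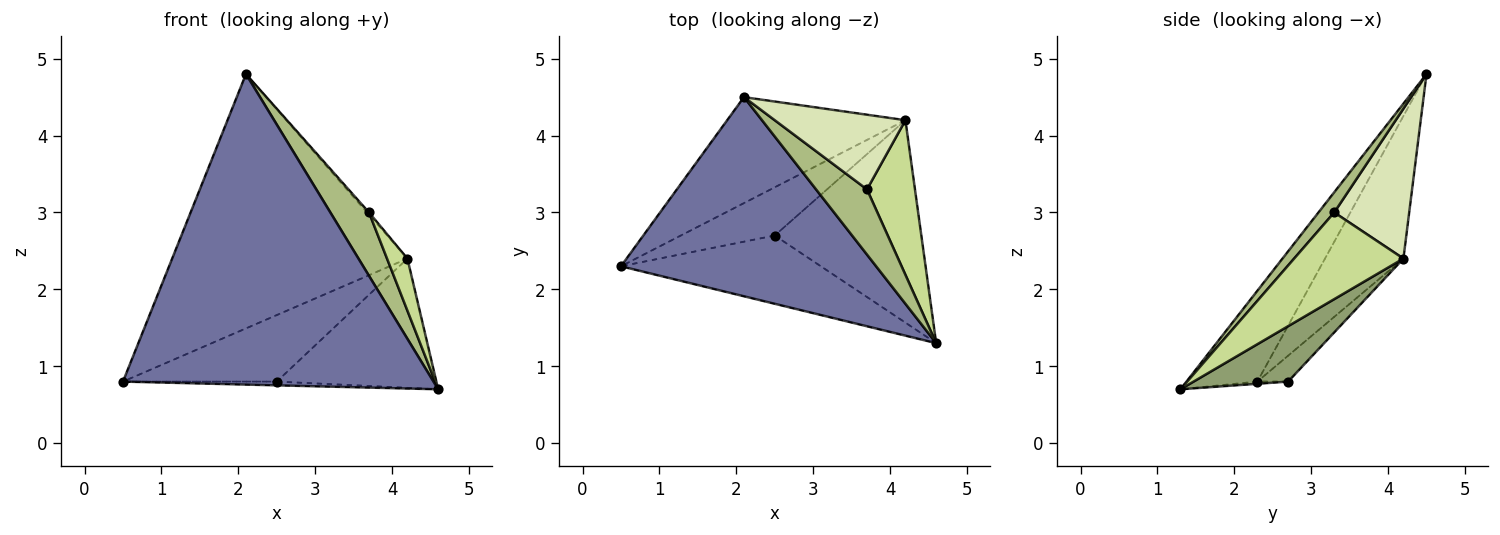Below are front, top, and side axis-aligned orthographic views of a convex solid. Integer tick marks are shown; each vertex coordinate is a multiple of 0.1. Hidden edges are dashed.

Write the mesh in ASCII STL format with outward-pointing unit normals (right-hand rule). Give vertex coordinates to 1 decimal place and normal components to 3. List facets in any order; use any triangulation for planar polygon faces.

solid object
 facet normal -0.189 -0.827 0.530
  outer loop
   vertex 2.1 4.5 4.8
   vertex 0.5 2.3 0.8
   vertex 4.6 1.3 0.7
  endloop
 endfacet
 facet normal -0.294 0.882 -0.368
  outer loop
   vertex 4.2 4.2 2.4
   vertex 0.5 2.3 0.8
   vertex 2.1 4.5 4.8
  endloop
 endfacet
 facet normal -0.011 0.055 -0.998
  outer loop
   vertex 2.5 2.7 0.8
   vertex 4.6 1.3 0.7
   vertex 0.5 2.3 0.8
  endloop
 endfacet
 facet normal -0.160 0.799 -0.579
  outer loop
   vertex 2.5 2.7 0.8
   vertex 0.5 2.3 0.8
   vertex 4.2 4.2 2.4
  endloop
 endfacet
 facet normal 0.304 0.513 -0.803
  outer loop
   vertex 2.5 2.7 0.8
   vertex 4.2 4.2 2.4
   vertex 4.6 1.3 0.7
  endloop
 endfacet
 facet normal 0.273 -0.670 0.690
  outer loop
   vertex 3.7 3.3 3.0
   vertex 2.1 4.5 4.8
   vertex 4.6 1.3 0.7
  endloop
 endfacet
 facet normal 0.863 -0.161 0.478
  outer loop
   vertex 3.7 3.3 3.0
   vertex 4.6 1.3 0.7
   vertex 4.2 4.2 2.4
  endloop
 endfacet
 facet normal 0.754 0.019 0.657
  outer loop
   vertex 3.7 3.3 3.0
   vertex 4.2 4.2 2.4
   vertex 2.1 4.5 4.8
  endloop
 endfacet
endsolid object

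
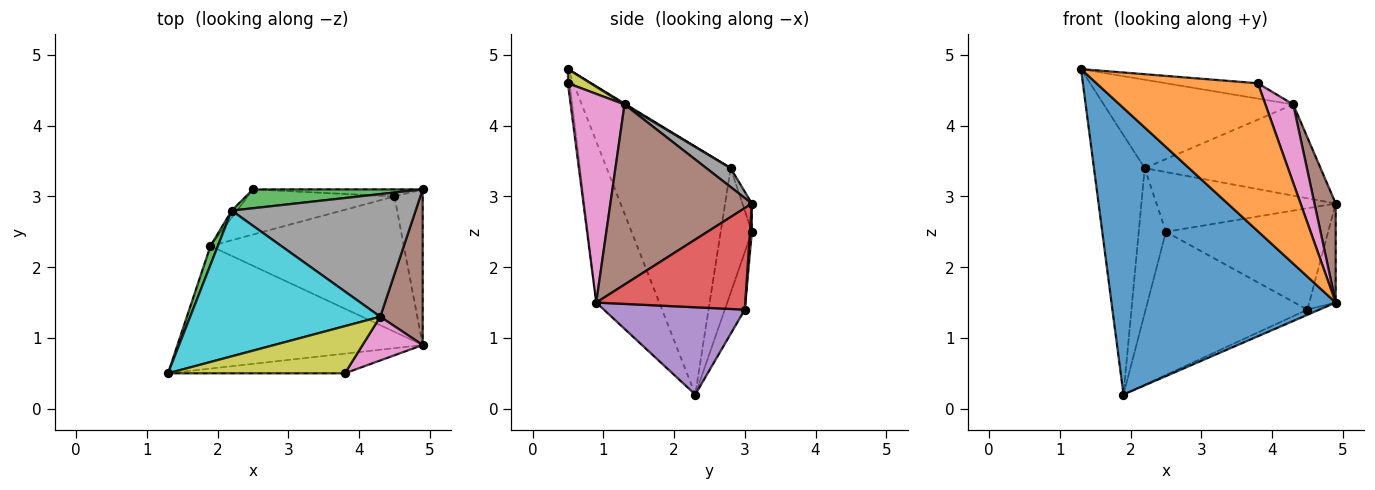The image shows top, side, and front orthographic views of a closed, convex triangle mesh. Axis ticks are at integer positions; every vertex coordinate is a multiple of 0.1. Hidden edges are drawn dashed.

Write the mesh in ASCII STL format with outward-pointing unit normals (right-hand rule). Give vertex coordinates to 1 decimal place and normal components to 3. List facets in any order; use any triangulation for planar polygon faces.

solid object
 facet normal -0.250 -0.890 -0.381
  outer loop
   vertex 1.9 2.3 0.2
   vertex 4.9 0.9 1.5
   vertex 1.3 0.5 4.8
  endloop
 endfacet
 facet normal -0.011 -0.991 -0.132
  outer loop
   vertex 3.8 0.5 4.6
   vertex 1.3 0.5 4.8
   vertex 4.9 0.9 1.5
  endloop
 endfacet
 facet normal -0.925 0.379 0.028
  outer loop
   vertex 2.2 2.8 3.4
   vertex 1.9 2.3 0.2
   vertex 1.3 0.5 4.8
  endloop
 endfacet
 facet normal 0.950 0.168 -0.264
  outer loop
   vertex 4.5 3.0 1.4
   vertex 4.9 3.1 2.9
   vertex 4.9 0.9 1.5
  endloop
 endfacet
 facet normal 0.411 0.035 -0.911
  outer loop
   vertex 4.5 3.0 1.4
   vertex 4.9 0.9 1.5
   vertex 1.9 2.3 0.2
  endloop
 endfacet
 facet normal 0.963 -0.144 0.227
  outer loop
   vertex 4.3 1.3 4.3
   vertex 4.9 0.9 1.5
   vertex 4.9 3.1 2.9
  endloop
 endfacet
 facet normal 0.861 -0.445 0.248
  outer loop
   vertex 4.3 1.3 4.3
   vertex 3.8 0.5 4.6
   vertex 4.9 0.9 1.5
  endloop
 endfacet
 facet normal 0.082 0.595 0.800
  outer loop
   vertex 4.3 1.3 4.3
   vertex 4.9 3.1 2.9
   vertex 2.2 2.8 3.4
  endloop
 endfacet
 facet normal 0.076 0.308 0.948
  outer loop
   vertex 4.3 1.3 4.3
   vertex 1.3 0.5 4.8
   vertex 3.8 0.5 4.6
  endloop
 endfacet
 facet normal 0.004 0.519 0.855
  outer loop
   vertex 4.3 1.3 4.3
   vertex 2.2 2.8 3.4
   vertex 1.3 0.5 4.8
  endloop
 endfacet
 facet normal -0.753 0.657 -0.032
  outer loop
   vertex 2.5 3.1 2.5
   vertex 1.9 2.3 0.2
   vertex 2.2 2.8 3.4
  endloop
 endfacet
 facet normal -0.117 0.947 -0.299
  outer loop
   vertex 2.5 3.1 2.5
   vertex 4.5 3.0 1.4
   vertex 1.9 2.3 0.2
  endloop
 endfacet
 facet normal -0.050 0.952 0.301
  outer loop
   vertex 2.5 3.1 2.5
   vertex 2.2 2.8 3.4
   vertex 4.9 3.1 2.9
  endloop
 endfacet
 facet normal 0.012 0.998 -0.070
  outer loop
   vertex 2.5 3.1 2.5
   vertex 4.9 3.1 2.9
   vertex 4.5 3.0 1.4
  endloop
 endfacet
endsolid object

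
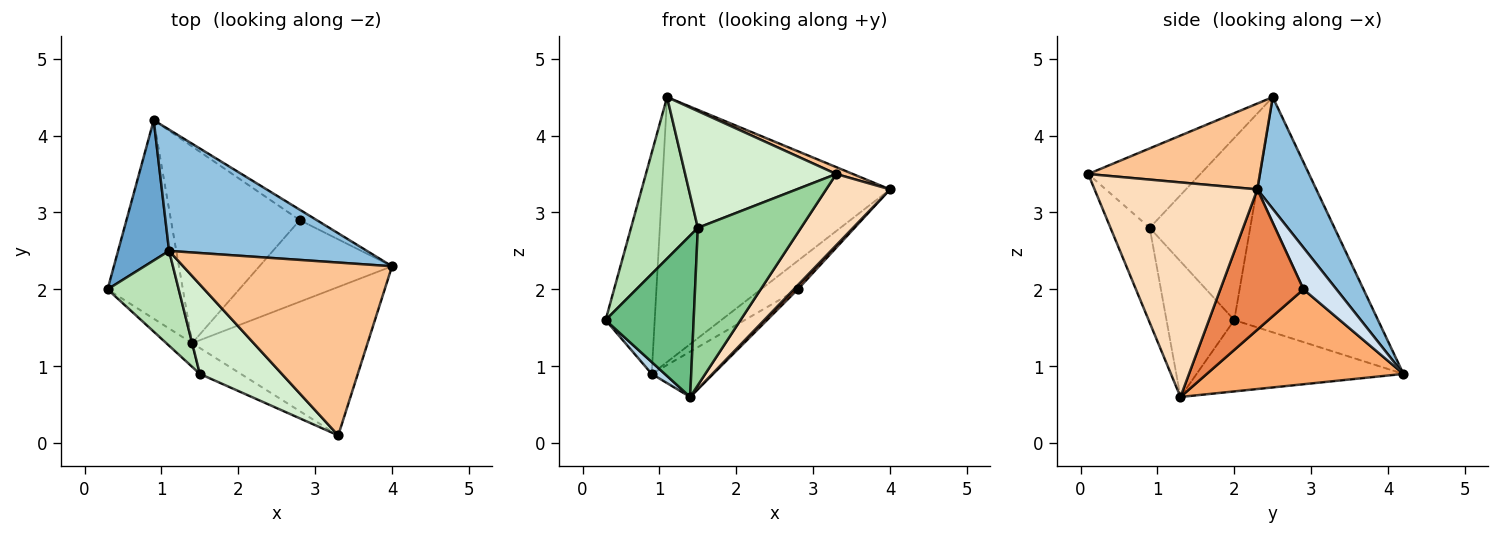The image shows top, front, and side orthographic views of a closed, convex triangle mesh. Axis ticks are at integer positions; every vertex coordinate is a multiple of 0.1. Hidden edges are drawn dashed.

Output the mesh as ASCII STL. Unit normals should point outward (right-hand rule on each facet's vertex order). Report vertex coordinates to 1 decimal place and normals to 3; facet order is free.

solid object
 facet normal -0.927 0.317 0.201
  outer loop
   vertex 1.1 2.5 4.5
   vertex 0.9 4.2 0.9
   vertex 0.3 2.0 1.6
  endloop
 endfacet
 facet normal 0.229 0.885 0.405
  outer loop
   vertex 1.1 2.5 4.5
   vertex 4.0 2.3 3.3
   vertex 0.9 4.2 0.9
  endloop
 endfacet
 facet normal -0.687 -0.043 -0.725
  outer loop
   vertex 1.4 1.3 0.6
   vertex 0.3 2.0 1.6
   vertex 0.9 4.2 0.9
  endloop
 endfacet
 facet normal 0.644 0.719 -0.263
  outer loop
   vertex 2.8 2.9 2.0
   vertex 0.9 4.2 0.9
   vertex 4.0 2.3 3.3
  endloop
 endfacet
 facet normal 0.726 -0.035 -0.686
  outer loop
   vertex 2.8 2.9 2.0
   vertex 4.0 2.3 3.3
   vertex 1.4 1.3 0.6
  endloop
 endfacet
 facet normal 0.583 0.182 -0.792
  outer loop
   vertex 2.8 2.9 2.0
   vertex 1.4 1.3 0.6
   vertex 0.9 4.2 0.9
  endloop
 endfacet
 facet normal 0.380 -0.037 0.924
  outer loop
   vertex 3.3 0.1 3.5
   vertex 4.0 2.3 3.3
   vertex 1.1 2.5 4.5
  endloop
 endfacet
 facet normal 0.741 -0.291 -0.606
  outer loop
   vertex 3.3 0.1 3.5
   vertex 1.4 1.3 0.6
   vertex 4.0 2.3 3.3
  endloop
 endfacet
 facet normal -0.606 -0.787 -0.116
  outer loop
   vertex 1.5 0.9 2.8
   vertex 0.3 2.0 1.6
   vertex 1.4 1.3 0.6
  endloop
 endfacet
 facet normal -0.351 -0.924 -0.152
  outer loop
   vertex 1.5 0.9 2.8
   vertex 1.4 1.3 0.6
   vertex 3.3 0.1 3.5
  endloop
 endfacet
 facet normal -0.792 -0.527 0.309
  outer loop
   vertex 1.5 0.9 2.8
   vertex 1.1 2.5 4.5
   vertex 0.3 2.0 1.6
  endloop
 endfacet
 facet normal -0.508 -0.684 0.524
  outer loop
   vertex 1.5 0.9 2.8
   vertex 3.3 0.1 3.5
   vertex 1.1 2.5 4.5
  endloop
 endfacet
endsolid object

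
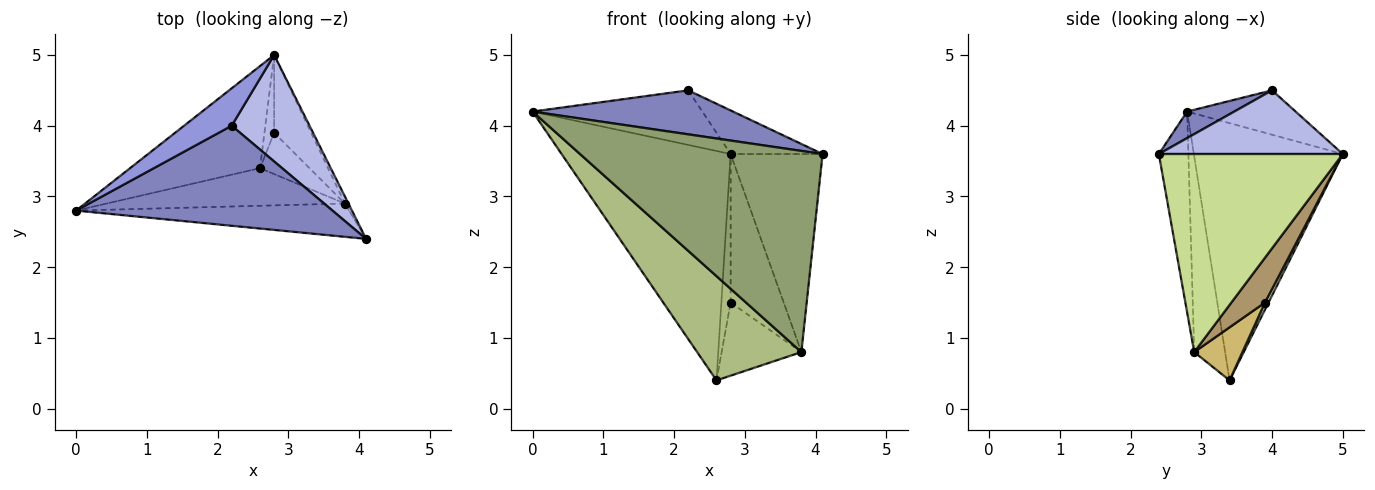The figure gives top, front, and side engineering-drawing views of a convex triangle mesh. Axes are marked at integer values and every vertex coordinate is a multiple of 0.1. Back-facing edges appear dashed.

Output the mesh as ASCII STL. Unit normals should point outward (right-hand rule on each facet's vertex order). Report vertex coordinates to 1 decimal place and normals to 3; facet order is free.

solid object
 facet normal -0.627 0.712 -0.317
  outer loop
   vertex 2.6 3.4 0.4
   vertex 0.0 2.8 4.2
   vertex 2.8 5.0 3.6
  endloop
 endfacet
 facet normal 0.094 -0.401 0.911
  outer loop
   vertex 2.2 4.0 4.5
   vertex 0.0 2.8 4.2
   vertex 4.1 2.4 3.6
  endloop
 endfacet
 facet normal -0.466 0.730 0.500
  outer loop
   vertex 2.2 4.0 4.5
   vertex 2.8 5.0 3.6
   vertex 0.0 2.8 4.2
  endloop
 endfacet
 facet normal 0.604 0.302 0.738
  outer loop
   vertex 2.2 4.0 4.5
   vertex 4.1 2.4 3.6
   vertex 2.8 5.0 3.6
  endloop
 endfacet
 facet normal -0.119 -0.980 -0.162
  outer loop
   vertex 3.8 2.9 0.8
   vertex 4.1 2.4 3.6
   vertex 0.0 2.8 4.2
  endloop
 endfacet
 facet normal -0.269 -0.906 -0.327
  outer loop
   vertex 3.8 2.9 0.8
   vertex 0.0 2.8 4.2
   vertex 2.6 3.4 0.4
  endloop
 endfacet
 facet normal 0.894 0.447 -0.016
  outer loop
   vertex 3.8 2.9 0.8
   vertex 2.8 5.0 3.6
   vertex 4.1 2.4 3.6
  endloop
 endfacet
 facet normal 0.320 0.839 -0.440
  outer loop
   vertex 2.8 3.9 1.5
   vertex 2.6 3.4 0.4
   vertex 2.8 5.0 3.6
  endloop
 endfacet
 facet normal 0.489 0.773 -0.405
  outer loop
   vertex 2.8 3.9 1.5
   vertex 2.8 5.0 3.6
   vertex 3.8 2.9 0.8
  endloop
 endfacet
 facet normal 0.466 0.770 -0.435
  outer loop
   vertex 2.8 3.9 1.5
   vertex 3.8 2.9 0.8
   vertex 2.6 3.4 0.4
  endloop
 endfacet
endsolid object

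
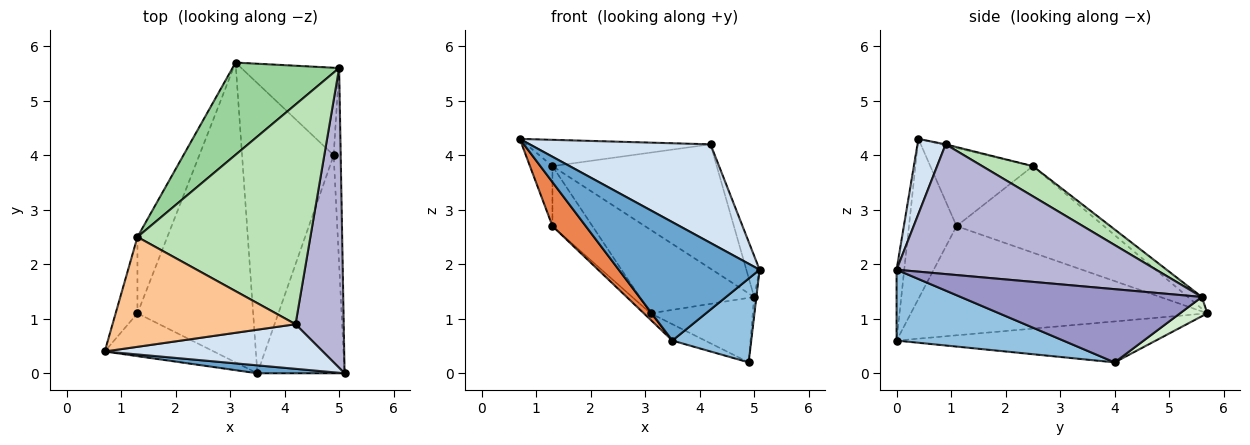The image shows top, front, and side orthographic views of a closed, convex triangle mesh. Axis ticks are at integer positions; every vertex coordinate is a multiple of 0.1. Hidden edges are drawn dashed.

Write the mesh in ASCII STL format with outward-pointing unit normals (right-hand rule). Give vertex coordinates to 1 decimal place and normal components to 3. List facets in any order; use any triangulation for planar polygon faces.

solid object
 facet normal -0.054 -0.996 0.067
  outer loop
   vertex 3.5 0.0 0.6
   vertex 5.1 0.0 1.9
   vertex 0.7 0.4 4.3
  endloop
 endfacet
 facet normal 0.604 -0.286 -0.744
  outer loop
   vertex 3.5 0.0 0.6
   vertex 4.9 4.0 0.2
   vertex 5.1 0.0 1.9
  endloop
 endfacet
 facet normal -0.407 0.051 -0.912
  outer loop
   vertex 3.5 0.0 0.6
   vertex 3.1 5.7 1.1
   vertex 4.9 4.0 0.2
  endloop
 endfacet
 facet normal 0.141 -0.902 0.408
  outer loop
   vertex 4.2 0.9 4.2
   vertex 0.7 0.4 4.3
   vertex 5.1 0.0 1.9
  endloop
 endfacet
 facet normal -0.715 -0.501 -0.487
  outer loop
   vertex 1.3 1.1 2.7
   vertex 3.5 0.0 0.6
   vertex 0.7 0.4 4.3
  endloop
 endfacet
 facet normal -0.686 0.016 -0.727
  outer loop
   vertex 1.3 1.1 2.7
   vertex 3.1 5.7 1.1
   vertex 3.5 0.0 0.6
  endloop
 endfacet
 facet normal -0.006 0.233 0.972
  outer loop
   vertex 1.3 2.5 3.8
   vertex 0.7 0.4 4.3
   vertex 4.2 0.9 4.2
  endloop
 endfacet
 facet normal -0.942 0.207 -0.263
  outer loop
   vertex 1.3 2.5 3.8
   vertex 1.3 1.1 2.7
   vertex 0.7 0.4 4.3
  endloop
 endfacet
 facet normal -0.916 0.248 -0.316
  outer loop
   vertex 1.3 2.5 3.8
   vertex 3.1 5.7 1.1
   vertex 1.3 1.1 2.7
  endloop
 endfacet
 facet normal -0.081 0.669 0.739
  outer loop
   vertex 5.0 5.6 1.4
   vertex 3.1 5.7 1.1
   vertex 1.3 2.5 3.8
  endloop
 endfacet
 facet normal 0.150 0.487 0.860
  outer loop
   vertex 5.0 5.6 1.4
   vertex 1.3 2.5 3.8
   vertex 4.2 0.9 4.2
  endloop
 endfacet
 facet normal 0.156 0.586 -0.795
  outer loop
   vertex 5.0 5.6 1.4
   vertex 4.9 4.0 0.2
   vertex 3.1 5.7 1.1
  endloop
 endfacet
 facet normal 0.995 0.009 -0.095
  outer loop
   vertex 5.0 5.6 1.4
   vertex 5.1 0.0 1.9
   vertex 4.9 4.0 0.2
  endloop
 endfacet
 facet normal 0.936 0.048 0.348
  outer loop
   vertex 5.0 5.6 1.4
   vertex 4.2 0.9 4.2
   vertex 5.1 0.0 1.9
  endloop
 endfacet
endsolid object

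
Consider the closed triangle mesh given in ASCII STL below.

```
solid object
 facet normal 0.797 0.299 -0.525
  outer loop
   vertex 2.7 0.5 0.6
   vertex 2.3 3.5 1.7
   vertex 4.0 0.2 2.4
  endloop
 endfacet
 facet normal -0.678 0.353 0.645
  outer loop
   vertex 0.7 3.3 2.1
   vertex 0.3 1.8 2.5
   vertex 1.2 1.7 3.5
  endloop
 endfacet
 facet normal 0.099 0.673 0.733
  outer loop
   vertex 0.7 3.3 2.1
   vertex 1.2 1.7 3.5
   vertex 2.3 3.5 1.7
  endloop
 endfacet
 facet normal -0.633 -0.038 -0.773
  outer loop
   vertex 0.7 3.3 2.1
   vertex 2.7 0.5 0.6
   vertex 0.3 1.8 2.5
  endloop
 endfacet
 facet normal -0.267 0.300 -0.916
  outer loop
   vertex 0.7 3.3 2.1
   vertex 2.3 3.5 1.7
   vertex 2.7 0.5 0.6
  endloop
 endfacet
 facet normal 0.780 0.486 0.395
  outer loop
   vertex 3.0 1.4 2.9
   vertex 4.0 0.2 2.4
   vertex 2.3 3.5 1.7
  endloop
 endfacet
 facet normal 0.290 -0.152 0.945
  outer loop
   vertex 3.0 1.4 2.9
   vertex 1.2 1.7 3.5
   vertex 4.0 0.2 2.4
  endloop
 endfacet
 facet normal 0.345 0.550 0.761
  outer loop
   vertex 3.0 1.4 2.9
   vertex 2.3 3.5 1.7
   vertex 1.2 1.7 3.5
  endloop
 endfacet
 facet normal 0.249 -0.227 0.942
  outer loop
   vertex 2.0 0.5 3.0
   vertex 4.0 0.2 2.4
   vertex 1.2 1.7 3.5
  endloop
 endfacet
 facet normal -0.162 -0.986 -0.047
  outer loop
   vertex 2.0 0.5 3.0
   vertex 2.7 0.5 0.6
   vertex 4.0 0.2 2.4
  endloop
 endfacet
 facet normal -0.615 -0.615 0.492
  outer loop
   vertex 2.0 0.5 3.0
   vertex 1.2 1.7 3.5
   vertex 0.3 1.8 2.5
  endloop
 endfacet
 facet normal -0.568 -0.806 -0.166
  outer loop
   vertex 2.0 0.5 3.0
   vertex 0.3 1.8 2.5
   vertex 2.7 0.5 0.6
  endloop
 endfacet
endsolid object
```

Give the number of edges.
18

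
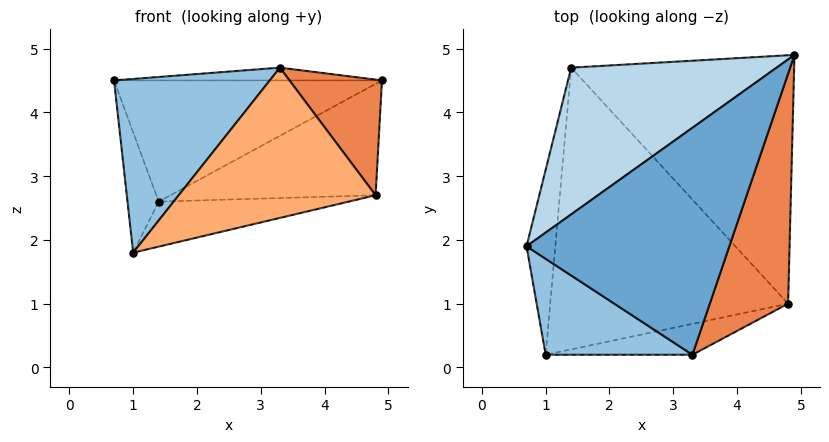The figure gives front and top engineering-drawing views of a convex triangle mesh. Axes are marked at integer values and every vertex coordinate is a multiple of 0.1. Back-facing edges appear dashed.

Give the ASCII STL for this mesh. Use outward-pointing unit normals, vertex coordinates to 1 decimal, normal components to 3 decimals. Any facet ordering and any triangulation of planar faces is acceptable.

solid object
 facet normal -0.040 0.056 0.998
  outer loop
   vertex 3.3 0.2 4.7
   vertex 4.9 4.9 4.5
   vertex 0.7 1.9 4.5
  endloop
 endfacet
 facet normal -0.520 -0.747 0.413
  outer loop
   vertex 1.0 0.2 1.8
   vertex 3.3 0.2 4.7
   vertex 0.7 1.9 4.5
  endloop
 endfacet
 facet normal -0.414 0.580 0.702
  outer loop
   vertex 1.4 4.7 2.6
   vertex 0.7 1.9 4.5
   vertex 4.9 4.9 4.5
  endloop
 endfacet
 facet normal -0.976 0.119 -0.184
  outer loop
   vertex 1.4 4.7 2.6
   vertex 1.0 0.2 1.8
   vertex 0.7 1.9 4.5
  endloop
 endfacet
 facet normal 0.820 -0.257 0.512
  outer loop
   vertex 4.8 1.0 2.7
   vertex 4.9 4.9 4.5
   vertex 3.3 0.2 4.7
  endloop
 endfacet
 facet normal 0.246 -0.949 -0.195
  outer loop
   vertex 4.8 1.0 2.7
   vertex 3.3 0.2 4.7
   vertex 1.0 0.2 1.8
  endloop
 endfacet
 facet normal 0.427 0.370 -0.825
  outer loop
   vertex 4.8 1.0 2.7
   vertex 1.4 4.7 2.6
   vertex 4.9 4.9 4.5
  endloop
 endfacet
 facet normal 0.197 0.155 -0.968
  outer loop
   vertex 4.8 1.0 2.7
   vertex 1.0 0.2 1.8
   vertex 1.4 4.7 2.6
  endloop
 endfacet
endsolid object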